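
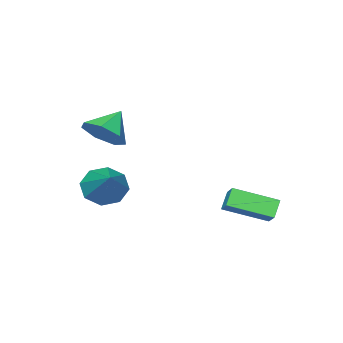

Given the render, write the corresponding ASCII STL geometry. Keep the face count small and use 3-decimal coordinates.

solid 
facet normal -0.657 0.677 -0.331
outer loop
vertex -3.231 1.918 -2.444
vertex -2.682 2.132 -3.097
vertex -3.594 1.321 -2.945
endloop
endfacet
facet normal -0.624 -0.243 0.742
outer loop
vertex -2.358 0.048 -2.323
vertex -3.231 1.918 -2.444
vertex -3.594 1.321 -2.945
endloop
endfacet
facet normal -0.657 0.677 -0.331
outer loop
vertex -3.594 1.321 -2.945
vertex -2.682 2.132 -3.097
vertex -3.045 1.535 -3.598
endloop
endfacet
facet normal -0.422 -0.695 -0.583
outer loop
vertex -3.045 1.535 -3.598
vertex -2.358 0.048 -2.323
vertex -3.594 1.321 -2.945
endloop
endfacet
facet normal 0.422 0.695 0.583
outer loop
vertex -3.231 1.918 -2.444
vertex -1.446 0.859 -2.475
vertex -2.682 2.132 -3.097
endloop
endfacet
facet normal -0.624 -0.243 0.742
outer loop
vertex -1.995 0.645 -1.822
vertex -3.231 1.918 -2.444
vertex -2.358 0.048 -2.323
endloop
endfacet
facet normal 0.422 0.695 0.583
outer loop
vertex -1.995 0.645 -1.822
vertex -1.446 0.859 -2.475
vertex -3.231 1.918 -2.444
endloop
endfacet
facet normal 0.624 0.243 -0.742
outer loop
vertex -2.682 2.132 -3.097
vertex -1.446 0.859 -2.475
vertex -3.045 1.535 -3.598
endloop
endfacet
facet normal -0.422 -0.695 -0.583
outer loop
vertex -1.809 0.262 -2.976
vertex -2.358 0.048 -2.323
vertex -3.045 1.535 -3.598
endloop
endfacet
facet normal 0.624 0.243 -0.742
outer loop
vertex -3.045 1.535 -3.598
vertex -1.446 0.859 -2.475
vertex -1.809 0.262 -2.976
endloop
endfacet
facet normal 0.657 -0.677 0.331
outer loop
vertex -1.809 0.262 -2.976
vertex -1.995 0.645 -1.822
vertex -2.358 0.048 -2.323
endloop
endfacet
facet normal 0.657 -0.677 0.331
outer loop
vertex -1.446 0.859 -2.475
vertex -1.995 0.645 -1.822
vertex -1.809 0.262 -2.976
endloop
endfacet
facet normal 0.754 0.079 -0.653
outer loop
vertex 2.569 -2.391 1.924
vertex 1.971 -2.038 1.276
vertex 2.484 -1.571 1.925
endloop
endfacet
facet normal 0.138 0.013 0.990
outer loop
vertex 2.569 -2.391 1.924
vertex 2.484 -1.571 1.925
vertex 0.969 -2.142 2.144
endloop
endfacet
facet normal 0.754 0.078 -0.652
outer loop
vertex 2.484 -1.571 1.925
vertex 1.971 -2.038 1.276
vertex 2.013 -1.103 1.436
endloop
endfacet
facet normal -0.136 0.647 0.750
outer loop
vertex 2.484 -1.571 1.925
vertex 2.013 -1.103 1.436
vertex 0.969 -2.142 2.144
endloop
endfacet
facet normal 0.753 0.078 -0.653
outer loop
vertex 2.013 -1.103 1.436
vertex 1.971 -2.038 1.276
vertex 1.51 -1.339 0.828
endloop
endfacet
facet normal -0.613 0.761 0.212
outer loop
vertex 2.013 -1.103 1.436
vertex 1.51 -1.339 0.828
vertex 0.969 -2.142 2.144
endloop
endfacet
facet normal 0.754 0.079 -0.653
outer loop
vertex 1.51 -1.339 0.828
vertex 1.971 -2.038 1.276
vertex 1.354 -2.101 0.556
endloop
endfacet
facet normal -0.937 0.270 -0.220
outer loop
vertex 1.51 -1.339 0.828
vertex 1.354 -2.101 0.556
vertex 0.969 -2.142 2.144
endloop
endfacet
facet normal 0.754 0.078 -0.653
outer loop
vertex 1.354 -2.101 0.556
vertex 1.971 -2.038 1.276
vertex 1.663 -2.816 0.827
endloop
endfacet
facet normal -0.862 -0.456 -0.221
outer loop
vertex 1.354 -2.101 0.556
vertex 1.663 -2.816 0.827
vertex 0.969 -2.142 2.144
endloop
endfacet
facet normal 0.753 0.078 -0.653
outer loop
vertex 1.663 -2.816 0.827
vertex 1.971 -2.038 1.276
vertex 2.204 -2.945 1.436
endloop
endfacet
facet normal -0.445 -0.870 0.211
outer loop
vertex 1.663 -2.816 0.827
vertex 2.204 -2.945 1.436
vertex 0.969 -2.142 2.144
endloop
endfacet
facet normal 0.754 0.078 -0.653
outer loop
vertex 2.204 -2.945 1.436
vertex 1.971 -2.038 1.276
vertex 2.569 -2.391 1.924
endloop
endfacet
facet normal 0.000 -0.661 0.750
outer loop
vertex 2.204 -2.945 1.436
vertex 2.569 -2.391 1.924
vertex 0.969 -2.142 2.144
endloop
endfacet
facet normal -0.489 -0.677 -0.550
outer loop
vertex 1.414 -2.799 -2.735
vertex 0.96 -3.095 -1.967
vertex 0.798 -2.444 -2.625
endloop
endfacet
facet normal 0.337 0.758 -0.558
outer loop
vertex 1.414 -2.799 -2.735
vertex 0.798 -2.444 -2.625
vertex 2.02 -1.625 -0.773
endloop
endfacet
facet normal -0.489 -0.677 -0.550
outer loop
vertex 0.798 -2.444 -2.625
vertex 0.96 -3.095 -1.967
vertex 0.277 -2.47 -2.13
endloop
endfacet
facet normal -0.270 0.934 -0.235
outer loop
vertex 0.798 -2.444 -2.625
vertex 0.277 -2.47 -2.13
vertex 2.02 -1.625 -0.773
endloop
endfacet
facet normal -0.489 -0.678 -0.549
outer loop
vertex 0.277 -2.47 -2.13
vertex 0.96 -3.095 -1.967
vertex 0.156 -2.862 -1.539
endloop
endfacet
facet normal -0.613 0.710 0.346
outer loop
vertex 0.277 -2.47 -2.13
vertex 0.156 -2.862 -1.539
vertex 2.02 -1.625 -0.773
endloop
endfacet
facet normal -0.489 -0.677 -0.550
outer loop
vertex 0.156 -2.862 -1.539
vertex 0.96 -3.095 -1.967
vertex 0.506 -3.391 -1.199
endloop
endfacet
facet normal -0.491 0.217 0.844
outer loop
vertex 0.156 -2.862 -1.539
vertex 0.506 -3.391 -1.199
vertex 2.02 -1.625 -0.773
endloop
endfacet
facet normal -0.489 -0.677 -0.550
outer loop
vertex 0.506 -3.391 -1.199
vertex 0.96 -3.095 -1.967
vertex 1.121 -3.746 -1.308
endloop
endfacet
facet normal 0.025 -0.254 0.967
outer loop
vertex 0.506 -3.391 -1.199
vertex 1.121 -3.746 -1.308
vertex 2.02 -1.625 -0.773
endloop
endfacet
facet normal -0.488 -0.678 -0.550
outer loop
vertex 1.121 -3.746 -1.308
vertex 0.96 -3.095 -1.967
vertex 1.643 -3.72 -1.803
endloop
endfacet
facet normal 0.632 -0.430 0.644
outer loop
vertex 1.121 -3.746 -1.308
vertex 1.643 -3.72 -1.803
vertex 2.02 -1.625 -0.773
endloop
endfacet
facet normal -0.488 -0.678 -0.550
outer loop
vertex 1.643 -3.72 -1.803
vertex 0.96 -3.095 -1.967
vertex 1.764 -3.328 -2.394
endloop
endfacet
facet normal 0.976 -0.207 0.063
outer loop
vertex 1.643 -3.72 -1.803
vertex 1.764 -3.328 -2.394
vertex 2.02 -1.625 -0.773
endloop
endfacet
facet normal -0.488 -0.678 -0.550
outer loop
vertex 1.764 -3.328 -2.394
vertex 0.96 -3.095 -1.967
vertex 1.414 -2.799 -2.735
endloop
endfacet
facet normal 0.854 0.285 -0.435
outer loop
vertex 1.764 -3.328 -2.394
vertex 1.414 -2.799 -2.735
vertex 2.02 -1.625 -0.773
endloop
endfacet

endsolid


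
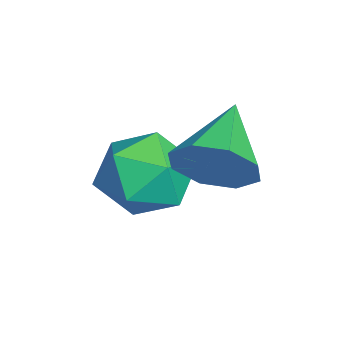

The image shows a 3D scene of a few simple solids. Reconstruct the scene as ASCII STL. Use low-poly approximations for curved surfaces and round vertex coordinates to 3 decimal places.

solid 
facet normal 0.877 -0.214 -0.431
outer loop
vertex -2.901 1.298 2.49
vertex -3.136 1.642 1.842
vertex -2.767 1.872 2.478
endloop
endfacet
facet normal 0.001 0.021 1.000
outer loop
vertex -2.901 1.298 2.49
vertex -2.767 1.872 2.478
vertex -4.424 1.958 2.478
endloop
endfacet
facet normal 0.877 -0.214 -0.431
outer loop
vertex -2.767 1.872 2.478
vertex -3.136 1.642 1.842
vertex -2.849 2.311 2.093
endloop
endfacet
facet normal 0.034 0.663 0.748
outer loop
vertex -2.767 1.872 2.478
vertex -2.849 2.311 2.093
vertex -4.424 1.958 2.478
endloop
endfacet
facet normal 0.876 -0.214 -0.432
outer loop
vertex -2.849 2.311 2.093
vertex -3.136 1.642 1.842
vertex -3.099 2.359 1.562
endloop
endfacet
facet normal -0.176 0.970 0.170
outer loop
vertex -2.849 2.311 2.093
vertex -3.099 2.359 1.562
vertex -4.424 1.958 2.478
endloop
endfacet
facet normal 0.876 -0.214 -0.432
outer loop
vertex -3.099 2.359 1.562
vertex -3.136 1.642 1.842
vertex -3.371 1.986 1.195
endloop
endfacet
facet normal -0.507 0.763 -0.400
outer loop
vertex -3.099 2.359 1.562
vertex -3.371 1.986 1.195
vertex -4.424 1.958 2.478
endloop
endfacet
facet normal 0.876 -0.215 -0.433
outer loop
vertex -3.371 1.986 1.195
vertex -3.136 1.642 1.842
vertex -3.506 1.413 1.207
endloop
endfacet
facet normal -0.764 0.167 -0.623
outer loop
vertex -3.371 1.986 1.195
vertex -3.506 1.413 1.207
vertex -4.424 1.958 2.478
endloop
endfacet
facet normal 0.876 -0.216 -0.432
outer loop
vertex -3.506 1.413 1.207
vertex -3.136 1.642 1.842
vertex -3.424 0.974 1.592
endloop
endfacet
facet normal -0.797 -0.475 -0.372
outer loop
vertex -3.506 1.413 1.207
vertex -3.424 0.974 1.592
vertex -4.424 1.958 2.478
endloop
endfacet
facet normal 0.875 -0.215 -0.433
outer loop
vertex -3.424 0.974 1.592
vertex -3.136 1.642 1.842
vertex -3.173 0.926 2.123
endloop
endfacet
facet normal -0.587 -0.783 0.207
outer loop
vertex -3.424 0.974 1.592
vertex -3.173 0.926 2.123
vertex -4.424 1.958 2.478
endloop
endfacet
facet normal 0.876 -0.215 -0.432
outer loop
vertex -3.173 0.926 2.123
vertex -3.136 1.642 1.842
vertex -2.901 1.298 2.49
endloop
endfacet
facet normal -0.256 -0.577 0.775
outer loop
vertex -3.173 0.926 2.123
vertex -2.901 1.298 2.49
vertex -4.424 1.958 2.478
endloop
endfacet
facet normal -0.625 0.757 -0.191
outer loop
vertex -4.037 1.02 0.631
vertex -4.542 0.782 1.342
vertex -3.863 1.369 1.447
endloop
endfacet
facet normal 0.037 0.916 -0.400
outer loop
vertex -4.037 1.02 0.631
vertex -3.863 1.369 1.447
vertex -3.182 1.108 0.912
endloop
endfacet
facet normal 0.243 0.423 -0.873
outer loop
vertex -4.037 1.02 0.631
vertex -3.182 1.108 0.912
vertex -3.441 0.359 0.477
endloop
endfacet
facet normal -0.293 -0.041 -0.955
outer loop
vertex -4.037 1.02 0.631
vertex -3.441 0.359 0.477
vertex -4.281 0.157 0.743
endloop
endfacet
facet normal -0.829 0.165 -0.534
outer loop
vertex -4.037 1.02 0.631
vertex -4.281 0.157 0.743
vertex -4.542 0.782 1.342
endloop
endfacet
facet normal 0.466 0.868 0.169
outer loop
vertex -3.182 1.108 0.912
vertex -3.863 1.369 1.447
vertex -3.159 0.923 1.797
endloop
endfacet
facet normal -0.607 0.611 0.509
outer loop
vertex -3.863 1.369 1.447
vertex -4.542 0.782 1.342
vertex -3.999 0.721 2.063
endloop
endfacet
facet normal -0.937 -0.345 -0.048
outer loop
vertex -4.542 0.782 1.342
vertex -4.281 0.157 0.743
vertex -4.258 -0.028 1.628
endloop
endfacet
facet normal -0.068 -0.680 -0.730
outer loop
vertex -4.281 0.157 0.743
vertex -3.441 0.359 0.477
vertex -3.577 -0.289 1.093
endloop
endfacet
facet normal 0.800 0.070 -0.596
outer loop
vertex -3.441 0.359 0.477
vertex -3.182 1.108 0.912
vertex -2.898 0.298 1.198
endloop
endfacet
facet normal 0.293 0.041 0.955
outer loop
vertex -3.403 0.06 1.909
vertex -3.159 0.923 1.797
vertex -3.999 0.721 2.063
endloop
endfacet
facet normal -0.243 -0.423 0.873
outer loop
vertex -3.403 0.06 1.909
vertex -3.999 0.721 2.063
vertex -4.258 -0.028 1.628
endloop
endfacet
facet normal -0.037 -0.916 0.400
outer loop
vertex -3.403 0.06 1.909
vertex -4.258 -0.028 1.628
vertex -3.577 -0.289 1.093
endloop
endfacet
facet normal 0.625 -0.757 0.191
outer loop
vertex -3.403 0.06 1.909
vertex -3.577 -0.289 1.093
vertex -2.898 0.298 1.198
endloop
endfacet
facet normal 0.829 -0.165 0.534
outer loop
vertex -3.403 0.06 1.909
vertex -2.898 0.298 1.198
vertex -3.159 0.923 1.797
endloop
endfacet
facet normal 0.068 0.680 0.730
outer loop
vertex -3.999 0.721 2.063
vertex -3.159 0.923 1.797
vertex -3.863 1.369 1.447
endloop
endfacet
facet normal -0.800 -0.070 0.596
outer loop
vertex -4.258 -0.028 1.628
vertex -3.999 0.721 2.063
vertex -4.542 0.782 1.342
endloop
endfacet
facet normal -0.466 -0.868 -0.169
outer loop
vertex -3.577 -0.289 1.093
vertex -4.258 -0.028 1.628
vertex -4.281 0.157 0.743
endloop
endfacet
facet normal 0.607 -0.611 -0.509
outer loop
vertex -2.898 0.298 1.198
vertex -3.577 -0.289 1.093
vertex -3.441 0.359 0.477
endloop
endfacet
facet normal 0.937 0.345 0.048
outer loop
vertex -3.159 0.923 1.797
vertex -2.898 0.298 1.198
vertex -3.182 1.108 0.912
endloop
endfacet

endsolid


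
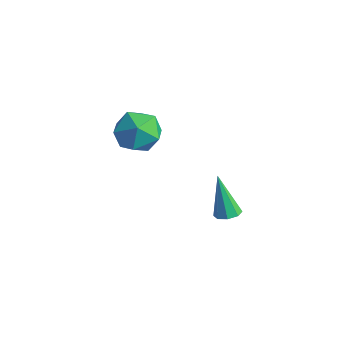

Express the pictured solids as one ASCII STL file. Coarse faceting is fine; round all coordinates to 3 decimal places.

solid 
facet normal -0.897 0.370 -0.243
outer loop
vertex -4.501 -0.945 2.46
vertex -4.95 -1.577 3.154
vertex -4.636 -0.627 3.441
endloop
endfacet
facet normal -0.387 0.860 -0.332
outer loop
vertex -4.501 -0.945 2.46
vertex -4.636 -0.627 3.441
vertex -3.745 -0.418 2.945
endloop
endfacet
facet normal 0.091 0.600 -0.794
outer loop
vertex -4.501 -0.945 2.46
vertex -3.745 -0.418 2.945
vertex -3.508 -1.24 2.351
endloop
endfacet
facet normal -0.124 -0.050 -0.991
outer loop
vertex -4.501 -0.945 2.46
vertex -3.508 -1.24 2.351
vertex -4.253 -1.956 2.48
endloop
endfacet
facet normal -0.734 -0.193 -0.651
outer loop
vertex -4.501 -0.945 2.46
vertex -4.253 -1.956 2.48
vertex -4.95 -1.577 3.154
endloop
endfacet
facet normal -0.060 0.954 0.294
outer loop
vertex -3.745 -0.418 2.945
vertex -4.636 -0.627 3.441
vertex -3.727 -0.724 3.94
endloop
endfacet
facet normal -0.885 0.160 0.438
outer loop
vertex -4.636 -0.627 3.441
vertex -4.95 -1.577 3.154
vertex -4.472 -1.44 4.069
endloop
endfacet
facet normal -0.622 -0.752 -0.220
outer loop
vertex -4.95 -1.577 3.154
vertex -4.253 -1.956 2.48
vertex -4.235 -2.262 3.475
endloop
endfacet
facet normal 0.367 -0.521 -0.770
outer loop
vertex -4.253 -1.956 2.48
vertex -3.508 -1.24 2.351
vertex -3.344 -2.053 2.979
endloop
endfacet
facet normal 0.714 0.533 -0.453
outer loop
vertex -3.508 -1.24 2.351
vertex -3.745 -0.418 2.945
vertex -3.03 -1.103 3.266
endloop
endfacet
facet normal 0.124 0.050 0.991
outer loop
vertex -3.479 -1.735 3.96
vertex -3.727 -0.724 3.94
vertex -4.472 -1.44 4.069
endloop
endfacet
facet normal -0.091 -0.600 0.794
outer loop
vertex -3.479 -1.735 3.96
vertex -4.472 -1.44 4.069
vertex -4.235 -2.262 3.475
endloop
endfacet
facet normal 0.387 -0.860 0.332
outer loop
vertex -3.479 -1.735 3.96
vertex -4.235 -2.262 3.475
vertex -3.344 -2.053 2.979
endloop
endfacet
facet normal 0.897 -0.370 0.243
outer loop
vertex -3.479 -1.735 3.96
vertex -3.344 -2.053 2.979
vertex -3.03 -1.103 3.266
endloop
endfacet
facet normal 0.734 0.193 0.651
outer loop
vertex -3.479 -1.735 3.96
vertex -3.03 -1.103 3.266
vertex -3.727 -0.724 3.94
endloop
endfacet
facet normal -0.367 0.521 0.770
outer loop
vertex -4.472 -1.44 4.069
vertex -3.727 -0.724 3.94
vertex -4.636 -0.627 3.441
endloop
endfacet
facet normal -0.714 -0.533 0.453
outer loop
vertex -4.235 -2.262 3.475
vertex -4.472 -1.44 4.069
vertex -4.95 -1.577 3.154
endloop
endfacet
facet normal 0.060 -0.954 -0.294
outer loop
vertex -3.344 -2.053 2.979
vertex -4.235 -2.262 3.475
vertex -4.253 -1.956 2.48
endloop
endfacet
facet normal 0.885 -0.160 -0.438
outer loop
vertex -3.03 -1.103 3.266
vertex -3.344 -2.053 2.979
vertex -3.508 -1.24 2.351
endloop
endfacet
facet normal 0.622 0.752 0.220
outer loop
vertex -3.727 -0.724 3.94
vertex -3.03 -1.103 3.266
vertex -3.745 -0.418 2.945
endloop
endfacet
facet normal 0.364 -0.028 -0.931
outer loop
vertex -1.562 1.51 -1.773
vertex -2.081 1.453 -1.974
vertex -1.748 1.887 -1.857
endloop
endfacet
facet normal 0.702 0.466 0.539
outer loop
vertex -1.562 1.51 -1.773
vertex -1.748 1.887 -1.857
vertex -2.779 1.507 -0.186
endloop
endfacet
facet normal 0.364 -0.029 -0.931
outer loop
vertex -1.748 1.887 -1.857
vertex -2.081 1.453 -1.974
vertex -2.129 2.01 -2.01
endloop
endfacet
facet normal 0.173 0.932 0.319
outer loop
vertex -1.748 1.887 -1.857
vertex -2.129 2.01 -2.01
vertex -2.779 1.507 -0.186
endloop
endfacet
facet normal 0.362 -0.029 -0.932
outer loop
vertex -2.129 2.01 -2.01
vertex -2.081 1.453 -1.974
vertex -2.482 1.806 -2.141
endloop
endfacet
facet normal -0.514 0.856 0.053
outer loop
vertex -2.129 2.01 -2.01
vertex -2.482 1.806 -2.141
vertex -2.779 1.507 -0.186
endloop
endfacet
facet normal 0.363 -0.028 -0.931
outer loop
vertex -2.482 1.806 -2.141
vertex -2.081 1.453 -1.974
vertex -2.601 1.396 -2.175
endloop
endfacet
facet normal -0.953 0.285 -0.101
outer loop
vertex -2.482 1.806 -2.141
vertex -2.601 1.396 -2.175
vertex -2.779 1.507 -0.186
endloop
endfacet
facet normal 0.363 -0.028 -0.931
outer loop
vertex -2.601 1.396 -2.175
vertex -2.081 1.453 -1.974
vertex -2.415 1.019 -2.091
endloop
endfacet
facet normal -0.891 -0.452 -0.055
outer loop
vertex -2.601 1.396 -2.175
vertex -2.415 1.019 -2.091
vertex -2.779 1.507 -0.186
endloop
endfacet
facet normal 0.364 -0.029 -0.931
outer loop
vertex -2.415 1.019 -2.091
vertex -2.081 1.453 -1.974
vertex -2.033 0.896 -1.938
endloop
endfacet
facet normal -0.362 -0.917 0.166
outer loop
vertex -2.415 1.019 -2.091
vertex -2.033 0.896 -1.938
vertex -2.779 1.507 -0.186
endloop
endfacet
facet normal 0.362 -0.029 -0.932
outer loop
vertex -2.033 0.896 -1.938
vertex -2.081 1.453 -1.974
vertex -1.68 1.1 -1.807
endloop
endfacet
facet normal 0.326 -0.841 0.432
outer loop
vertex -2.033 0.896 -1.938
vertex -1.68 1.1 -1.807
vertex -2.779 1.507 -0.186
endloop
endfacet
facet normal 0.364 -0.027 -0.931
outer loop
vertex -1.68 1.1 -1.807
vertex -2.081 1.453 -1.974
vertex -1.562 1.51 -1.773
endloop
endfacet
facet normal 0.765 -0.269 0.586
outer loop
vertex -1.68 1.1 -1.807
vertex -1.562 1.51 -1.773
vertex -2.779 1.507 -0.186
endloop
endfacet

endsolid


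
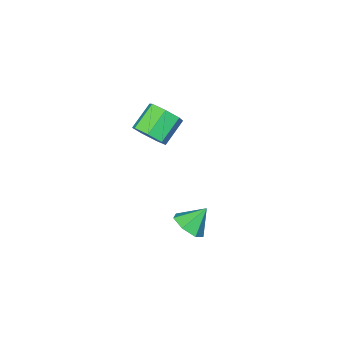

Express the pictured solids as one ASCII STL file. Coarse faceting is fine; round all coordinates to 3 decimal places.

solid 
facet normal 0.796 0.234 -0.558
outer loop
vertex -2.282 -1.31 1.649
vertex -2.598 -1.731 1.021
vertex -2.7 -0.939 1.208
endloop
endfacet
facet normal 0.146 0.821 0.552
outer loop
vertex -2.282 -1.31 1.649
vertex -2.7 -0.939 1.208
vertex -3.365 -1.627 2.408
endloop
endfacet
facet normal 0.145 0.822 0.551
outer loop
vertex -3.365 -1.627 2.408
vertex -2.7 -0.939 1.208
vertex -3.783 -1.257 1.966
endloop
endfacet
facet normal -0.796 -0.233 0.558
outer loop
vertex -3.365 -1.627 2.408
vertex -3.783 -1.257 1.966
vertex -3.682 -2.049 1.779
endloop
endfacet
facet normal 0.796 0.234 -0.558
outer loop
vertex -2.7 -0.939 1.208
vertex -2.598 -1.731 1.021
vertex -3.041 -1.165 0.626
endloop
endfacet
facet normal -0.368 0.919 -0.141
outer loop
vertex -2.7 -0.939 1.208
vertex -3.041 -1.165 0.626
vertex -3.783 -1.257 1.966
endloop
endfacet
facet normal -0.368 0.919 -0.141
outer loop
vertex -3.783 -1.257 1.966
vertex -3.041 -1.165 0.626
vertex -4.124 -1.483 1.384
endloop
endfacet
facet normal -0.797 -0.233 0.557
outer loop
vertex -3.783 -1.257 1.966
vertex -4.124 -1.483 1.384
vertex -3.682 -2.049 1.779
endloop
endfacet
facet normal 0.796 0.234 -0.558
outer loop
vertex -3.041 -1.165 0.626
vertex -2.598 -1.731 1.021
vertex -3.049 -1.817 0.341
endloop
endfacet
facet normal -0.604 0.325 -0.727
outer loop
vertex -3.041 -1.165 0.626
vertex -3.049 -1.817 0.341
vertex -4.124 -1.483 1.384
endloop
endfacet
facet normal -0.604 0.325 -0.727
outer loop
vertex -4.124 -1.483 1.384
vertex -3.049 -1.817 0.341
vertex -4.132 -2.135 1.099
endloop
endfacet
facet normal -0.797 -0.234 0.557
outer loop
vertex -4.124 -1.483 1.384
vertex -4.132 -2.135 1.099
vertex -3.682 -2.049 1.779
endloop
endfacet
facet normal 0.796 0.233 -0.558
outer loop
vertex -3.049 -1.817 0.341
vertex -2.598 -1.731 1.021
vertex -2.718 -2.404 0.568
endloop
endfacet
facet normal -0.386 -0.514 -0.766
outer loop
vertex -3.049 -1.817 0.341
vertex -2.718 -2.404 0.568
vertex -4.132 -2.135 1.099
endloop
endfacet
facet normal -0.385 -0.515 -0.766
outer loop
vertex -4.132 -2.135 1.099
vertex -2.718 -2.404 0.568
vertex -3.801 -2.722 1.327
endloop
endfacet
facet normal -0.797 -0.233 0.557
outer loop
vertex -4.132 -2.135 1.099
vertex -3.801 -2.722 1.327
vertex -3.682 -2.049 1.779
endloop
endfacet
facet normal 0.797 0.233 -0.557
outer loop
vertex -2.718 -2.404 0.568
vertex -2.598 -1.731 1.021
vertex -2.297 -2.485 1.136
endloop
endfacet
facet normal 0.123 -0.966 -0.229
outer loop
vertex -2.718 -2.404 0.568
vertex -2.297 -2.485 1.136
vertex -3.801 -2.722 1.327
endloop
endfacet
facet normal 0.123 -0.966 -0.229
outer loop
vertex -3.801 -2.722 1.327
vertex -2.297 -2.485 1.136
vertex -3.38 -2.803 1.895
endloop
endfacet
facet normal -0.797 -0.233 0.557
outer loop
vertex -3.801 -2.722 1.327
vertex -3.38 -2.803 1.895
vertex -3.682 -2.049 1.779
endloop
endfacet
facet normal 0.797 0.233 -0.557
outer loop
vertex -2.297 -2.485 1.136
vertex -2.598 -1.731 1.021
vertex -2.103 -1.998 1.617
endloop
endfacet
facet normal 0.540 -0.690 0.481
outer loop
vertex -2.297 -2.485 1.136
vertex -2.103 -1.998 1.617
vertex -3.38 -2.803 1.895
endloop
endfacet
facet normal 0.540 -0.690 0.482
outer loop
vertex -3.38 -2.803 1.895
vertex -2.103 -1.998 1.617
vertex -3.186 -2.315 2.376
endloop
endfacet
facet normal -0.797 -0.233 0.558
outer loop
vertex -3.38 -2.803 1.895
vertex -3.186 -2.315 2.376
vertex -3.682 -2.049 1.779
endloop
endfacet
facet normal 0.797 0.233 -0.557
outer loop
vertex -2.103 -1.998 1.617
vertex -2.598 -1.731 1.021
vertex -2.282 -1.31 1.649
endloop
endfacet
facet normal 0.550 0.105 0.829
outer loop
vertex -2.103 -1.998 1.617
vertex -2.282 -1.31 1.649
vertex -3.186 -2.315 2.376
endloop
endfacet
facet normal 0.550 0.105 0.829
outer loop
vertex -3.186 -2.315 2.376
vertex -2.282 -1.31 1.649
vertex -3.365 -1.627 2.408
endloop
endfacet
facet normal -0.797 -0.233 0.558
outer loop
vertex -3.186 -2.315 2.376
vertex -3.365 -1.627 2.408
vertex -3.682 -2.049 1.779
endloop
endfacet
facet normal 0.698 -0.113 -0.707
outer loop
vertex -0.665 2.787 0.566
vertex -1.129 3.127 0.054
vertex -0.607 3.451 0.517
endloop
endfacet
facet normal 0.237 0.051 0.970
outer loop
vertex -0.665 2.787 0.566
vertex -0.607 3.451 0.517
vertex -1.911 3.253 0.846
endloop
endfacet
facet normal 0.698 -0.114 -0.707
outer loop
vertex -0.607 3.451 0.517
vertex -1.129 3.127 0.054
vertex -0.942 3.871 0.119
endloop
endfacet
facet normal 0.067 0.714 0.697
outer loop
vertex -0.607 3.451 0.517
vertex -0.942 3.871 0.119
vertex -1.911 3.253 0.846
endloop
endfacet
facet normal 0.698 -0.114 -0.707
outer loop
vertex -0.942 3.871 0.119
vertex -1.129 3.127 0.054
vertex -1.418 3.73 -0.328
endloop
endfacet
facet normal -0.430 0.885 0.179
outer loop
vertex -0.942 3.871 0.119
vertex -1.418 3.73 -0.328
vertex -1.911 3.253 0.846
endloop
endfacet
facet normal 0.698 -0.114 -0.707
outer loop
vertex -1.418 3.73 -0.328
vertex -1.129 3.127 0.054
vertex -1.677 3.135 -0.488
endloop
endfacet
facet normal -0.880 0.435 -0.193
outer loop
vertex -1.418 3.73 -0.328
vertex -1.677 3.135 -0.488
vertex -1.911 3.253 0.846
endloop
endfacet
facet normal 0.698 -0.113 -0.707
outer loop
vertex -1.677 3.135 -0.488
vertex -1.129 3.127 0.054
vertex -1.523 2.533 -0.24
endloop
endfacet
facet normal -0.944 -0.299 -0.139
outer loop
vertex -1.677 3.135 -0.488
vertex -1.523 2.533 -0.24
vertex -1.911 3.253 0.846
endloop
endfacet
facet normal 0.698 -0.113 -0.707
outer loop
vertex -1.523 2.533 -0.24
vertex -1.129 3.127 0.054
vertex -1.073 2.379 0.229
endloop
endfacet
facet normal -0.574 -0.762 0.300
outer loop
vertex -1.523 2.533 -0.24
vertex -1.073 2.379 0.229
vertex -1.911 3.253 0.846
endloop
endfacet
facet normal 0.698 -0.113 -0.707
outer loop
vertex -1.073 2.379 0.229
vertex -1.129 3.127 0.054
vertex -0.665 2.787 0.566
endloop
endfacet
facet normal -0.049 -0.607 0.793
outer loop
vertex -1.073 2.379 0.229
vertex -0.665 2.787 0.566
vertex -1.911 3.253 0.846
endloop
endfacet

endsolid


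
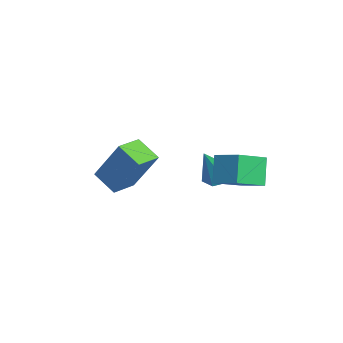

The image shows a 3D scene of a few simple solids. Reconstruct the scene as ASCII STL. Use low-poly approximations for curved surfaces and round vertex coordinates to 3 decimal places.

solid 
facet normal -0.494 0.120 0.861
outer loop
vertex 0.034 2.638 0.17
vertex 0.844 3.317 0.54
vertex -0.607 3.684 -0.344
endloop
endfacet
facet normal -0.723 -0.606 -0.331
outer loop
vertex -0.024 3.543 -1.36
vertex 0.034 2.638 0.17
vertex -0.607 3.684 -0.344
endloop
endfacet
facet normal -0.494 0.120 0.861
outer loop
vertex -0.607 3.684 -0.344
vertex 0.844 3.317 0.54
vertex 0.203 4.363 0.026
endloop
endfacet
facet normal -0.483 0.786 -0.386
outer loop
vertex 0.203 4.363 0.026
vertex -0.024 3.543 -1.36
vertex -0.607 3.684 -0.344
endloop
endfacet
facet normal 0.483 -0.786 0.386
outer loop
vertex 0.034 2.638 0.17
vertex 1.427 3.176 -0.476
vertex 0.844 3.317 0.54
endloop
endfacet
facet normal -0.723 -0.606 -0.331
outer loop
vertex 0.617 2.497 -0.846
vertex 0.034 2.638 0.17
vertex -0.024 3.543 -1.36
endloop
endfacet
facet normal 0.483 -0.786 0.386
outer loop
vertex 0.617 2.497 -0.846
vertex 1.427 3.176 -0.476
vertex 0.034 2.638 0.17
endloop
endfacet
facet normal 0.723 0.606 0.331
outer loop
vertex 0.844 3.317 0.54
vertex 1.427 3.176 -0.476
vertex 0.203 4.363 0.026
endloop
endfacet
facet normal -0.483 0.786 -0.386
outer loop
vertex 0.786 4.222 -0.99
vertex -0.024 3.543 -1.36
vertex 0.203 4.363 0.026
endloop
endfacet
facet normal 0.723 0.606 0.331
outer loop
vertex 0.203 4.363 0.026
vertex 1.427 3.176 -0.476
vertex 0.786 4.222 -0.99
endloop
endfacet
facet normal 0.494 -0.120 -0.861
outer loop
vertex 0.786 4.222 -0.99
vertex 0.617 2.497 -0.846
vertex -0.024 3.543 -1.36
endloop
endfacet
facet normal 0.494 -0.120 -0.861
outer loop
vertex 1.427 3.176 -0.476
vertex 0.617 2.497 -0.846
vertex 0.786 4.222 -0.99
endloop
endfacet
facet normal -0.355 -0.403 -0.843
outer loop
vertex -0.364 -1.319 -0.693
vertex -1.053 -0.596 -0.749
vertex 0.3 -0.73 -1.254
endloop
endfacet
facet normal 0.689 -0.723 0.056
outer loop
vertex 0.973 0.036 0.349
vertex -0.364 -1.319 -0.693
vertex 0.3 -0.73 -1.254
endloop
endfacet
facet normal -0.355 -0.403 -0.843
outer loop
vertex 0.3 -0.73 -1.254
vertex -1.053 -0.596 -0.749
vertex -0.389 -0.007 -1.31
endloop
endfacet
facet normal 0.632 0.561 -0.534
outer loop
vertex -0.389 -0.007 -1.31
vertex 0.973 0.036 0.349
vertex 0.3 -0.73 -1.254
endloop
endfacet
facet normal -0.632 -0.561 0.534
outer loop
vertex -0.364 -1.319 -0.693
vertex -0.38 0.17 0.854
vertex -1.053 -0.596 -0.749
endloop
endfacet
facet normal 0.689 -0.723 0.056
outer loop
vertex 0.309 -0.553 0.91
vertex -0.364 -1.319 -0.693
vertex 0.973 0.036 0.349
endloop
endfacet
facet normal -0.632 -0.561 0.534
outer loop
vertex 0.309 -0.553 0.91
vertex -0.38 0.17 0.854
vertex -0.364 -1.319 -0.693
endloop
endfacet
facet normal -0.689 0.723 -0.056
outer loop
vertex -1.053 -0.596 -0.749
vertex -0.38 0.17 0.854
vertex -0.389 -0.007 -1.31
endloop
endfacet
facet normal 0.632 0.561 -0.534
outer loop
vertex 0.284 0.759 0.293
vertex 0.973 0.036 0.349
vertex -0.389 -0.007 -1.31
endloop
endfacet
facet normal -0.689 0.723 -0.056
outer loop
vertex -0.389 -0.007 -1.31
vertex -0.38 0.17 0.854
vertex 0.284 0.759 0.293
endloop
endfacet
facet normal 0.355 0.403 0.843
outer loop
vertex 0.284 0.759 0.293
vertex 0.309 -0.553 0.91
vertex 0.973 0.036 0.349
endloop
endfacet
facet normal 0.355 0.403 0.843
outer loop
vertex -0.38 0.17 0.854
vertex 0.309 -0.553 0.91
vertex 0.284 0.759 0.293
endloop
endfacet
facet normal -0.363 0.353 -0.862
outer loop
vertex -2.856 3.517 -2.708
vertex -3.405 3.258 -2.583
vertex -3.203 3.825 -2.436
endloop
endfacet
facet normal 0.754 0.585 0.299
outer loop
vertex -2.856 3.517 -2.708
vertex -3.203 3.825 -2.436
vertex -2.815 2.682 -1.177
endloop
endfacet
facet normal -0.363 0.353 -0.862
outer loop
vertex -3.203 3.825 -2.436
vertex -3.405 3.258 -2.583
vertex -3.702 3.707 -2.274
endloop
endfacet
facet normal 0.040 0.746 0.665
outer loop
vertex -3.203 3.825 -2.436
vertex -3.702 3.707 -2.274
vertex -2.815 2.682 -1.177
endloop
endfacet
facet normal -0.363 0.353 -0.862
outer loop
vertex -3.702 3.707 -2.274
vertex -3.405 3.258 -2.583
vertex -3.978 3.25 -2.345
endloop
endfacet
facet normal -0.619 0.258 0.742
outer loop
vertex -3.702 3.707 -2.274
vertex -3.978 3.25 -2.345
vertex -2.815 2.682 -1.177
endloop
endfacet
facet normal -0.363 0.354 -0.862
outer loop
vertex -3.978 3.25 -2.345
vertex -3.405 3.258 -2.583
vertex -3.823 2.8 -2.595
endloop
endfacet
facet normal -0.721 -0.509 0.470
outer loop
vertex -3.978 3.25 -2.345
vertex -3.823 2.8 -2.595
vertex -2.815 2.682 -1.177
endloop
endfacet
facet normal -0.362 0.353 -0.862
outer loop
vertex -3.823 2.8 -2.595
vertex -3.405 3.258 -2.583
vertex -3.353 2.694 -2.836
endloop
endfacet
facet normal -0.193 -0.980 0.055
outer loop
vertex -3.823 2.8 -2.595
vertex -3.353 2.694 -2.836
vertex -2.815 2.682 -1.177
endloop
endfacet
facet normal -0.362 0.353 -0.862
outer loop
vertex -3.353 2.694 -2.836
vertex -3.405 3.258 -2.583
vertex -2.923 3.013 -2.886
endloop
endfacet
facet normal 0.570 -0.799 -0.191
outer loop
vertex -3.353 2.694 -2.836
vertex -2.923 3.013 -2.886
vertex -2.815 2.682 -1.177
endloop
endfacet
facet normal -0.363 0.353 -0.862
outer loop
vertex -2.923 3.013 -2.886
vertex -3.405 3.258 -2.583
vertex -2.856 3.517 -2.708
endloop
endfacet
facet normal 0.991 -0.103 -0.083
outer loop
vertex -2.923 3.013 -2.886
vertex -2.856 3.517 -2.708
vertex -2.815 2.682 -1.177
endloop
endfacet

endsolid


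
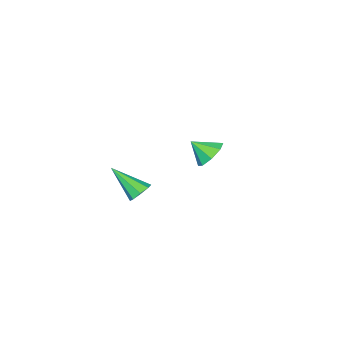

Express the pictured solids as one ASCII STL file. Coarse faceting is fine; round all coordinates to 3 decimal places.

solid 
facet normal -0.295 0.702 -0.649
outer loop
vertex 2.016 1.07 2.045
vertex 1.713 0.705 1.788
vertex 1.632 1.049 2.197
endloop
endfacet
facet normal 0.302 0.471 0.829
outer loop
vertex 2.016 1.07 2.045
vertex 1.632 1.049 2.197
vertex 2.187 -0.425 2.832
endloop
endfacet
facet normal -0.293 0.702 -0.649
outer loop
vertex 1.632 1.049 2.197
vertex 1.713 0.705 1.788
vertex 1.295 0.826 2.108
endloop
endfacet
facet normal -0.391 0.236 0.890
outer loop
vertex 1.632 1.049 2.197
vertex 1.295 0.826 2.108
vertex 2.187 -0.425 2.832
endloop
endfacet
facet normal -0.294 0.701 -0.649
outer loop
vertex 1.295 0.826 2.108
vertex 1.713 0.705 1.788
vertex 1.203 0.532 1.832
endloop
endfacet
facet normal -0.800 -0.258 0.541
outer loop
vertex 1.295 0.826 2.108
vertex 1.203 0.532 1.832
vertex 2.187 -0.425 2.832
endloop
endfacet
facet normal -0.294 0.702 -0.648
outer loop
vertex 1.203 0.532 1.832
vertex 1.713 0.705 1.788
vertex 1.41 0.34 1.53
endloop
endfacet
facet normal -0.690 -0.723 -0.013
outer loop
vertex 1.203 0.532 1.832
vertex 1.41 0.34 1.53
vertex 2.187 -0.425 2.832
endloop
endfacet
facet normal -0.293 0.702 -0.649
outer loop
vertex 1.41 0.34 1.53
vertex 1.713 0.705 1.788
vertex 1.794 0.361 1.379
endloop
endfacet
facet normal -0.127 -0.886 -0.445
outer loop
vertex 1.41 0.34 1.53
vertex 1.794 0.361 1.379
vertex 2.187 -0.425 2.832
endloop
endfacet
facet normal -0.294 0.702 -0.649
outer loop
vertex 1.794 0.361 1.379
vertex 1.713 0.705 1.788
vertex 2.13 0.584 1.468
endloop
endfacet
facet normal 0.566 -0.651 -0.505
outer loop
vertex 1.794 0.361 1.379
vertex 2.13 0.584 1.468
vertex 2.187 -0.425 2.832
endloop
endfacet
facet normal -0.295 0.700 -0.650
outer loop
vertex 2.13 0.584 1.468
vertex 1.713 0.705 1.788
vertex 2.222 0.878 1.743
endloop
endfacet
facet normal 0.975 -0.158 -0.157
outer loop
vertex 2.13 0.584 1.468
vertex 2.222 0.878 1.743
vertex 2.187 -0.425 2.832
endloop
endfacet
facet normal -0.296 0.702 -0.648
outer loop
vertex 2.222 0.878 1.743
vertex 1.713 0.705 1.788
vertex 2.016 1.07 2.045
endloop
endfacet
facet normal 0.866 0.307 0.395
outer loop
vertex 2.222 0.878 1.743
vertex 2.016 1.07 2.045
vertex 2.187 -0.425 2.832
endloop
endfacet
facet normal -0.466 0.619 -0.633
outer loop
vertex -3.094 -1.338 0.329
vertex -3.584 -1.135 0.888
vertex -2.903 -0.876 0.64
endloop
endfacet
facet normal 0.943 -0.314 -0.113
outer loop
vertex -3.094 -1.338 0.329
vertex -2.903 -0.876 0.64
vertex -3.096 -1.785 1.552
endloop
endfacet
facet normal -0.466 0.618 -0.633
outer loop
vertex -2.903 -0.876 0.64
vertex -3.584 -1.135 0.888
vertex -3.11 -0.565 1.096
endloop
endfacet
facet normal 0.934 0.135 0.332
outer loop
vertex -2.903 -0.876 0.64
vertex -3.11 -0.565 1.096
vertex -3.096 -1.785 1.552
endloop
endfacet
facet normal -0.466 0.618 -0.633
outer loop
vertex -3.11 -0.565 1.096
vertex -3.584 -1.135 0.888
vertex -3.596 -0.589 1.43
endloop
endfacet
facet normal 0.530 0.302 0.792
outer loop
vertex -3.11 -0.565 1.096
vertex -3.596 -0.589 1.43
vertex -3.096 -1.785 1.552
endloop
endfacet
facet normal -0.465 0.619 -0.633
outer loop
vertex -3.596 -0.589 1.43
vertex -3.584 -1.135 0.888
vertex -4.074 -0.932 1.446
endloop
endfacet
facet normal -0.030 0.089 0.996
outer loop
vertex -3.596 -0.589 1.43
vertex -4.074 -0.932 1.446
vertex -3.096 -1.785 1.552
endloop
endfacet
facet normal -0.465 0.618 -0.633
outer loop
vertex -4.074 -0.932 1.446
vertex -3.584 -1.135 0.888
vertex -4.266 -1.395 1.135
endloop
endfacet
facet normal -0.420 -0.379 0.824
outer loop
vertex -4.074 -0.932 1.446
vertex -4.266 -1.395 1.135
vertex -3.096 -1.785 1.552
endloop
endfacet
facet normal -0.465 0.619 -0.633
outer loop
vertex -4.266 -1.395 1.135
vertex -3.584 -1.135 0.888
vertex -4.058 -1.705 0.679
endloop
endfacet
facet normal -0.411 -0.830 0.377
outer loop
vertex -4.266 -1.395 1.135
vertex -4.058 -1.705 0.679
vertex -3.096 -1.785 1.552
endloop
endfacet
facet normal -0.465 0.619 -0.633
outer loop
vertex -4.058 -1.705 0.679
vertex -3.584 -1.135 0.888
vertex -3.573 -1.682 0.345
endloop
endfacet
facet normal -0.009 -0.997 -0.082
outer loop
vertex -4.058 -1.705 0.679
vertex -3.573 -1.682 0.345
vertex -3.096 -1.785 1.552
endloop
endfacet
facet normal -0.466 0.619 -0.633
outer loop
vertex -3.573 -1.682 0.345
vertex -3.584 -1.135 0.888
vertex -3.094 -1.338 0.329
endloop
endfacet
facet normal 0.553 -0.783 -0.285
outer loop
vertex -3.573 -1.682 0.345
vertex -3.094 -1.338 0.329
vertex -3.096 -1.785 1.552
endloop
endfacet

endsolid


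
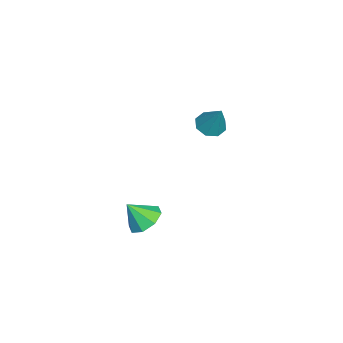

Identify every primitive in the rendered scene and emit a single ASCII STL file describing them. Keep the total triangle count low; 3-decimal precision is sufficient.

solid 
facet normal -0.087 0.601 -0.794
outer loop
vertex 4.041 -1.068 -3.872
vertex 3.292 -0.478 -3.344
vertex 4.377 -0.442 -3.435
endloop
endfacet
facet normal 0.814 -0.556 0.170
outer loop
vertex 4.041 -1.068 -3.872
vertex 4.377 -0.442 -3.435
vertex 3.428 -1.422 -2.096
endloop
endfacet
facet normal -0.087 0.602 -0.794
outer loop
vertex 4.377 -0.442 -3.435
vertex 3.292 -0.478 -3.344
vertex 4.078 0.163 -2.944
endloop
endfacet
facet normal 0.829 -0.042 0.557
outer loop
vertex 4.377 -0.442 -3.435
vertex 4.078 0.163 -2.944
vertex 3.428 -1.422 -2.096
endloop
endfacet
facet normal -0.086 0.601 -0.794
outer loop
vertex 4.078 0.163 -2.944
vertex 3.292 -0.478 -3.344
vertex 3.318 0.392 -2.688
endloop
endfacet
facet normal 0.386 0.307 0.870
outer loop
vertex 4.078 0.163 -2.944
vertex 3.318 0.392 -2.688
vertex 3.428 -1.422 -2.096
endloop
endfacet
facet normal -0.087 0.601 -0.794
outer loop
vertex 3.318 0.392 -2.688
vertex 3.292 -0.478 -3.344
vertex 2.543 0.112 -2.815
endloop
endfacet
facet normal -0.255 0.286 0.924
outer loop
vertex 3.318 0.392 -2.688
vertex 2.543 0.112 -2.815
vertex 3.428 -1.422 -2.096
endloop
endfacet
facet normal -0.087 0.601 -0.794
outer loop
vertex 2.543 0.112 -2.815
vertex 3.292 -0.478 -3.344
vertex 2.206 -0.514 -3.252
endloop
endfacet
facet normal -0.720 -0.093 0.688
outer loop
vertex 2.543 0.112 -2.815
vertex 2.206 -0.514 -3.252
vertex 3.428 -1.422 -2.096
endloop
endfacet
facet normal -0.087 0.601 -0.794
outer loop
vertex 2.206 -0.514 -3.252
vertex 3.292 -0.478 -3.344
vertex 2.506 -1.119 -3.743
endloop
endfacet
facet normal -0.735 -0.608 0.300
outer loop
vertex 2.206 -0.514 -3.252
vertex 2.506 -1.119 -3.743
vertex 3.428 -1.422 -2.096
endloop
endfacet
facet normal -0.087 0.601 -0.795
outer loop
vertex 2.506 -1.119 -3.743
vertex 3.292 -0.478 -3.344
vertex 3.266 -1.348 -3.999
endloop
endfacet
facet normal -0.292 -0.956 -0.012
outer loop
vertex 2.506 -1.119 -3.743
vertex 3.266 -1.348 -3.999
vertex 3.428 -1.422 -2.096
endloop
endfacet
facet normal -0.087 0.601 -0.795
outer loop
vertex 3.266 -1.348 -3.999
vertex 3.292 -0.478 -3.344
vertex 4.041 -1.068 -3.872
endloop
endfacet
facet normal 0.349 -0.935 -0.066
outer loop
vertex 3.266 -1.348 -3.999
vertex 4.041 -1.068 -3.872
vertex 3.428 -1.422 -2.096
endloop
endfacet
facet normal -0.397 -0.321 -0.860
outer loop
vertex 1.647 1.972 3.006
vertex 1.116 2.661 2.994
vertex 1.913 2.493 2.689
endloop
endfacet
facet normal 0.915 -0.374 0.153
outer loop
vertex 1.647 1.972 3.006
vertex 1.913 2.493 2.689
vertex 1.904 3.299 4.706
endloop
endfacet
facet normal -0.397 -0.320 -0.860
outer loop
vertex 1.913 2.493 2.689
vertex 1.116 2.661 2.994
vertex 1.712 3.113 2.551
endloop
endfacet
facet normal 0.952 0.284 -0.109
outer loop
vertex 1.913 2.493 2.689
vertex 1.712 3.113 2.551
vertex 1.904 3.299 4.706
endloop
endfacet
facet normal -0.396 -0.321 -0.860
outer loop
vertex 1.712 3.113 2.551
vertex 1.116 2.661 2.994
vertex 1.162 3.468 2.672
endloop
endfacet
facet normal 0.520 0.846 -0.119
outer loop
vertex 1.712 3.113 2.551
vertex 1.162 3.468 2.672
vertex 1.904 3.299 4.706
endloop
endfacet
facet normal -0.396 -0.321 -0.860
outer loop
vertex 1.162 3.468 2.672
vertex 1.116 2.661 2.994
vertex 0.584 3.35 2.982
endloop
endfacet
facet normal -0.131 0.983 0.130
outer loop
vertex 1.162 3.468 2.672
vertex 0.584 3.35 2.982
vertex 1.904 3.299 4.706
endloop
endfacet
facet normal -0.396 -0.321 -0.860
outer loop
vertex 0.584 3.35 2.982
vertex 1.116 2.661 2.994
vertex 0.318 2.828 3.299
endloop
endfacet
facet normal -0.618 0.613 0.491
outer loop
vertex 0.584 3.35 2.982
vertex 0.318 2.828 3.299
vertex 1.904 3.299 4.706
endloop
endfacet
facet normal -0.396 -0.322 -0.860
outer loop
vertex 0.318 2.828 3.299
vertex 1.116 2.661 2.994
vertex 0.519 2.209 3.438
endloop
endfacet
facet normal -0.656 -0.044 0.754
outer loop
vertex 0.318 2.828 3.299
vertex 0.519 2.209 3.438
vertex 1.904 3.299 4.706
endloop
endfacet
facet normal -0.397 -0.320 -0.860
outer loop
vertex 0.519 2.209 3.438
vertex 1.116 2.661 2.994
vertex 1.069 1.854 3.316
endloop
endfacet
facet normal -0.222 -0.606 0.764
outer loop
vertex 0.519 2.209 3.438
vertex 1.069 1.854 3.316
vertex 1.904 3.299 4.706
endloop
endfacet
facet normal -0.396 -0.320 -0.861
outer loop
vertex 1.069 1.854 3.316
vertex 1.116 2.661 2.994
vertex 1.647 1.972 3.006
endloop
endfacet
facet normal 0.428 -0.743 0.515
outer loop
vertex 1.069 1.854 3.316
vertex 1.647 1.972 3.006
vertex 1.904 3.299 4.706
endloop
endfacet

endsolid


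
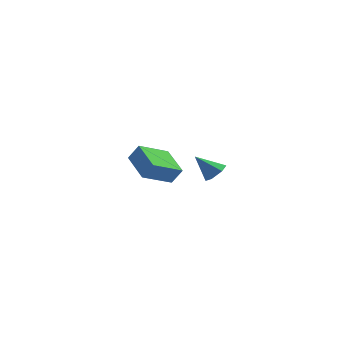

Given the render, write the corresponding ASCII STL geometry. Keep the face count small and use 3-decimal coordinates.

solid 
facet normal 0.700 0.059 -0.711
outer loop
vertex 4.163 -2.126 3.309
vertex 3.828 -2.298 2.965
vertex 3.872 -1.797 3.05
endloop
endfacet
facet normal 0.133 0.683 0.718
outer loop
vertex 4.163 -2.126 3.309
vertex 3.872 -1.797 3.05
vertex 3.072 -2.362 3.735
endloop
endfacet
facet normal 0.698 0.060 -0.714
outer loop
vertex 3.872 -1.797 3.05
vertex 3.828 -2.298 2.965
vertex 3.536 -1.969 2.707
endloop
endfacet
facet normal -0.523 0.848 0.088
outer loop
vertex 3.872 -1.797 3.05
vertex 3.536 -1.969 2.707
vertex 3.072 -2.362 3.735
endloop
endfacet
facet normal 0.698 0.060 -0.714
outer loop
vertex 3.536 -1.969 2.707
vertex 3.828 -2.298 2.965
vertex 3.492 -2.47 2.622
endloop
endfacet
facet normal -0.921 0.142 -0.362
outer loop
vertex 3.536 -1.969 2.707
vertex 3.492 -2.47 2.622
vertex 3.072 -2.362 3.735
endloop
endfacet
facet normal 0.698 0.058 -0.713
outer loop
vertex 3.492 -2.47 2.622
vertex 3.828 -2.298 2.965
vertex 3.783 -2.799 2.88
endloop
endfacet
facet normal -0.663 -0.727 -0.180
outer loop
vertex 3.492 -2.47 2.622
vertex 3.783 -2.799 2.88
vertex 3.072 -2.362 3.735
endloop
endfacet
facet normal 0.700 0.058 -0.712
outer loop
vertex 3.783 -2.799 2.88
vertex 3.828 -2.298 2.965
vertex 4.119 -2.627 3.224
endloop
endfacet
facet normal -0.005 -0.892 0.451
outer loop
vertex 3.783 -2.799 2.88
vertex 4.119 -2.627 3.224
vertex 3.072 -2.362 3.735
endloop
endfacet
facet normal 0.700 0.059 -0.711
outer loop
vertex 4.119 -2.627 3.224
vertex 3.828 -2.298 2.965
vertex 4.163 -2.126 3.309
endloop
endfacet
facet normal 0.392 -0.187 0.901
outer loop
vertex 4.119 -2.627 3.224
vertex 4.163 -2.126 3.309
vertex 3.072 -2.362 3.735
endloop
endfacet
facet normal -0.575 0.738 0.352
outer loop
vertex -0.323 2.49 2.114
vertex 0.593 3.488 1.518
vertex -0.756 2.479 1.43
endloop
endfacet
facet normal -0.619 -0.674 0.403
outer loop
vertex 0.107 1.372 0.902
vertex -0.323 2.49 2.114
vertex -0.756 2.479 1.43
endloop
endfacet
facet normal -0.575 0.738 0.352
outer loop
vertex -0.756 2.479 1.43
vertex 0.593 3.488 1.518
vertex 0.16 3.477 0.834
endloop
endfacet
facet normal -0.535 -0.014 -0.845
outer loop
vertex 0.16 3.477 0.834
vertex 0.107 1.372 0.902
vertex -0.756 2.479 1.43
endloop
endfacet
facet normal 0.535 0.014 0.845
outer loop
vertex -0.323 2.49 2.114
vertex 1.456 2.381 0.99
vertex 0.593 3.488 1.518
endloop
endfacet
facet normal -0.619 -0.674 0.403
outer loop
vertex 0.54 1.383 1.586
vertex -0.323 2.49 2.114
vertex 0.107 1.372 0.902
endloop
endfacet
facet normal 0.535 0.014 0.845
outer loop
vertex 0.54 1.383 1.586
vertex 1.456 2.381 0.99
vertex -0.323 2.49 2.114
endloop
endfacet
facet normal 0.619 0.674 -0.403
outer loop
vertex 0.593 3.488 1.518
vertex 1.456 2.381 0.99
vertex 0.16 3.477 0.834
endloop
endfacet
facet normal -0.535 -0.014 -0.845
outer loop
vertex 1.023 2.37 0.306
vertex 0.107 1.372 0.902
vertex 0.16 3.477 0.834
endloop
endfacet
facet normal 0.619 0.674 -0.403
outer loop
vertex 0.16 3.477 0.834
vertex 1.456 2.381 0.99
vertex 1.023 2.37 0.306
endloop
endfacet
facet normal 0.575 -0.738 -0.352
outer loop
vertex 1.023 2.37 0.306
vertex 0.54 1.383 1.586
vertex 0.107 1.372 0.902
endloop
endfacet
facet normal 0.575 -0.738 -0.352
outer loop
vertex 1.456 2.381 0.99
vertex 0.54 1.383 1.586
vertex 1.023 2.37 0.306
endloop
endfacet

endsolid


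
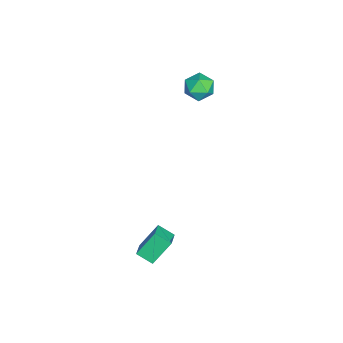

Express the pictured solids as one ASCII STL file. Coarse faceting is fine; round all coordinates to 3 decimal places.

solid 
facet normal -0.993 -0.100 0.059
outer loop
vertex -3.76 -1.217 3.507
vertex -3.685 -1.96 3.509
vertex -3.685 -1.583 4.153
endloop
endfacet
facet normal -0.780 0.502 0.375
outer loop
vertex -3.76 -1.217 3.507
vertex -3.685 -1.583 4.153
vertex -3.323 -0.94 4.045
endloop
endfacet
facet normal -0.432 0.895 -0.110
outer loop
vertex -3.76 -1.217 3.507
vertex -3.323 -0.94 4.045
vertex -3.099 -0.919 3.333
endloop
endfacet
facet normal -0.432 0.535 -0.726
outer loop
vertex -3.76 -1.217 3.507
vertex -3.099 -0.919 3.333
vertex -3.323 -1.549 3.002
endloop
endfacet
facet normal -0.779 -0.080 -0.622
outer loop
vertex -3.76 -1.217 3.507
vertex -3.323 -1.549 3.002
vertex -3.685 -1.96 3.509
endloop
endfacet
facet normal -0.316 0.328 0.890
outer loop
vertex -3.323 -0.94 4.045
vertex -3.685 -1.583 4.153
vertex -2.977 -1.511 4.378
endloop
endfacet
facet normal -0.662 -0.646 0.378
outer loop
vertex -3.685 -1.583 4.153
vertex -3.685 -1.96 3.509
vertex -3.201 -2.141 4.047
endloop
endfacet
facet normal -0.316 -0.614 -0.723
outer loop
vertex -3.685 -1.96 3.509
vertex -3.323 -1.549 3.002
vertex -2.977 -2.12 3.335
endloop
endfacet
facet normal 0.245 0.381 -0.891
outer loop
vertex -3.323 -1.549 3.002
vertex -3.099 -0.919 3.333
vertex -2.615 -1.477 3.227
endloop
endfacet
facet normal 0.244 0.964 0.105
outer loop
vertex -3.099 -0.919 3.333
vertex -3.323 -0.94 4.045
vertex -2.615 -1.1 3.871
endloop
endfacet
facet normal 0.432 -0.535 0.726
outer loop
vertex -2.54 -1.843 3.873
vertex -2.977 -1.511 4.378
vertex -3.201 -2.141 4.047
endloop
endfacet
facet normal 0.432 -0.895 0.110
outer loop
vertex -2.54 -1.843 3.873
vertex -3.201 -2.141 4.047
vertex -2.977 -2.12 3.335
endloop
endfacet
facet normal 0.780 -0.502 -0.375
outer loop
vertex -2.54 -1.843 3.873
vertex -2.977 -2.12 3.335
vertex -2.615 -1.477 3.227
endloop
endfacet
facet normal 0.993 0.100 -0.059
outer loop
vertex -2.54 -1.843 3.873
vertex -2.615 -1.477 3.227
vertex -2.615 -1.1 3.871
endloop
endfacet
facet normal 0.779 0.080 0.622
outer loop
vertex -2.54 -1.843 3.873
vertex -2.615 -1.1 3.871
vertex -2.977 -1.511 4.378
endloop
endfacet
facet normal -0.245 -0.381 0.891
outer loop
vertex -3.201 -2.141 4.047
vertex -2.977 -1.511 4.378
vertex -3.685 -1.583 4.153
endloop
endfacet
facet normal -0.244 -0.964 -0.105
outer loop
vertex -2.977 -2.12 3.335
vertex -3.201 -2.141 4.047
vertex -3.685 -1.96 3.509
endloop
endfacet
facet normal 0.316 -0.328 -0.890
outer loop
vertex -2.615 -1.477 3.227
vertex -2.977 -2.12 3.335
vertex -3.323 -1.549 3.002
endloop
endfacet
facet normal 0.662 0.646 -0.378
outer loop
vertex -2.615 -1.1 3.871
vertex -2.615 -1.477 3.227
vertex -3.099 -0.919 3.333
endloop
endfacet
facet normal 0.316 0.614 0.723
outer loop
vertex -2.977 -1.511 4.378
vertex -2.615 -1.1 3.871
vertex -3.323 -0.94 4.045
endloop
endfacet
facet normal -0.325 0.522 0.789
outer loop
vertex 2.61 -2.568 -0.699
vertex 2.784 -1.86 -1.096
vertex 1.808 -2.56 -1.035
endloop
endfacet
facet normal -0.209 -0.853 0.478
outer loop
vertex 2.256 -3.28 -2.124
vertex 2.61 -2.568 -0.699
vertex 1.808 -2.56 -1.035
endloop
endfacet
facet normal -0.325 0.522 0.789
outer loop
vertex 1.808 -2.56 -1.035
vertex 2.784 -1.86 -1.096
vertex 1.982 -1.852 -1.432
endloop
endfacet
facet normal -0.922 0.010 -0.386
outer loop
vertex 1.982 -1.852 -1.432
vertex 2.256 -3.28 -2.124
vertex 1.808 -2.56 -1.035
endloop
endfacet
facet normal 0.922 -0.010 0.386
outer loop
vertex 2.61 -2.568 -0.699
vertex 3.232 -2.58 -2.185
vertex 2.784 -1.86 -1.096
endloop
endfacet
facet normal -0.209 -0.853 0.478
outer loop
vertex 3.058 -3.288 -1.788
vertex 2.61 -2.568 -0.699
vertex 2.256 -3.28 -2.124
endloop
endfacet
facet normal 0.922 -0.010 0.386
outer loop
vertex 3.058 -3.288 -1.788
vertex 3.232 -2.58 -2.185
vertex 2.61 -2.568 -0.699
endloop
endfacet
facet normal 0.209 0.853 -0.478
outer loop
vertex 2.784 -1.86 -1.096
vertex 3.232 -2.58 -2.185
vertex 1.982 -1.852 -1.432
endloop
endfacet
facet normal -0.922 0.010 -0.386
outer loop
vertex 2.43 -2.572 -2.521
vertex 2.256 -3.28 -2.124
vertex 1.982 -1.852 -1.432
endloop
endfacet
facet normal 0.209 0.853 -0.478
outer loop
vertex 1.982 -1.852 -1.432
vertex 3.232 -2.58 -2.185
vertex 2.43 -2.572 -2.521
endloop
endfacet
facet normal 0.325 -0.522 -0.789
outer loop
vertex 2.43 -2.572 -2.521
vertex 3.058 -3.288 -1.788
vertex 2.256 -3.28 -2.124
endloop
endfacet
facet normal 0.325 -0.522 -0.789
outer loop
vertex 3.232 -2.58 -2.185
vertex 3.058 -3.288 -1.788
vertex 2.43 -2.572 -2.521
endloop
endfacet

endsolid


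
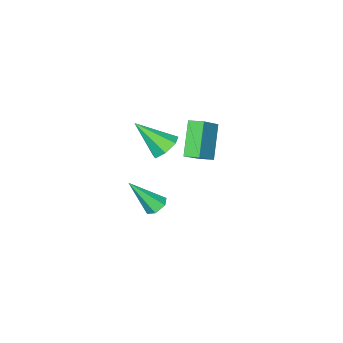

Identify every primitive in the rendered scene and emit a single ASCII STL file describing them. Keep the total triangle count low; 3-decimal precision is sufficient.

solid 
facet normal -0.354 0.627 -0.694
outer loop
vertex 0.054 1.425 2.531
vertex -0.335 1.885 3.145
vertex 0.458 1.979 2.826
endloop
endfacet
facet normal 0.838 -0.437 -0.327
outer loop
vertex 0.054 1.425 2.531
vertex 0.458 1.979 2.826
vertex 0.415 0.555 4.615
endloop
endfacet
facet normal -0.353 0.627 -0.694
outer loop
vertex 0.458 1.979 2.826
vertex -0.335 1.885 3.145
vertex 0.265 2.462 3.361
endloop
endfacet
facet normal 0.966 0.191 0.176
outer loop
vertex 0.458 1.979 2.826
vertex 0.265 2.462 3.361
vertex 0.415 0.555 4.615
endloop
endfacet
facet normal -0.354 0.627 -0.694
outer loop
vertex 0.265 2.462 3.361
vertex -0.335 1.885 3.145
vertex -0.38 2.51 3.733
endloop
endfacet
facet normal 0.457 0.514 0.726
outer loop
vertex 0.265 2.462 3.361
vertex -0.38 2.51 3.733
vertex 0.415 0.555 4.615
endloop
endfacet
facet normal -0.353 0.628 -0.694
outer loop
vertex -0.38 2.51 3.733
vertex -0.335 1.885 3.145
vertex -0.991 2.088 3.662
endloop
endfacet
facet normal -0.304 0.287 0.909
outer loop
vertex -0.38 2.51 3.733
vertex -0.991 2.088 3.662
vertex 0.415 0.555 4.615
endloop
endfacet
facet normal -0.354 0.627 -0.695
outer loop
vertex -0.991 2.088 3.662
vertex -0.335 1.885 3.145
vertex -1.108 1.512 3.202
endloop
endfacet
facet normal -0.744 -0.318 0.587
outer loop
vertex -0.991 2.088 3.662
vertex -1.108 1.512 3.202
vertex 0.415 0.555 4.615
endloop
endfacet
facet normal -0.354 0.628 -0.693
outer loop
vertex -1.108 1.512 3.202
vertex -0.335 1.885 3.145
vertex -0.643 1.218 2.698
endloop
endfacet
facet normal -0.533 -0.846 0.002
outer loop
vertex -1.108 1.512 3.202
vertex -0.643 1.218 2.698
vertex 0.415 0.555 4.615
endloop
endfacet
facet normal -0.353 0.628 -0.694
outer loop
vertex -0.643 1.218 2.698
vertex -0.335 1.885 3.145
vertex 0.054 1.425 2.531
endloop
endfacet
facet normal 0.170 -0.899 -0.405
outer loop
vertex -0.643 1.218 2.698
vertex 0.054 1.425 2.531
vertex 0.415 0.555 4.615
endloop
endfacet
facet normal -0.408 0.483 -0.774
outer loop
vertex -0.547 0.961 -2.409
vertex -1.068 0.54 -2.397
vertex -1.085 1.104 -2.036
endloop
endfacet
facet normal 0.525 0.697 0.489
outer loop
vertex -0.547 0.961 -2.409
vertex -1.085 1.104 -2.036
vertex -0.172 -0.52 -0.703
endloop
endfacet
facet normal -0.409 0.483 -0.774
outer loop
vertex -1.085 1.104 -2.036
vertex -1.068 0.54 -2.397
vertex -1.606 0.682 -2.024
endloop
endfacet
facet normal -0.357 0.464 0.810
outer loop
vertex -1.085 1.104 -2.036
vertex -1.606 0.682 -2.024
vertex -0.172 -0.52 -0.703
endloop
endfacet
facet normal -0.409 0.484 -0.774
outer loop
vertex -1.606 0.682 -2.024
vertex -1.068 0.54 -2.397
vertex -1.589 0.119 -2.385
endloop
endfacet
facet normal -0.777 -0.356 0.519
outer loop
vertex -1.606 0.682 -2.024
vertex -1.589 0.119 -2.385
vertex -0.172 -0.52 -0.703
endloop
endfacet
facet normal -0.409 0.484 -0.774
outer loop
vertex -1.589 0.119 -2.385
vertex -1.068 0.54 -2.397
vertex -1.051 -0.024 -2.759
endloop
endfacet
facet normal -0.316 -0.944 -0.093
outer loop
vertex -1.589 0.119 -2.385
vertex -1.051 -0.024 -2.759
vertex -0.172 -0.52 -0.703
endloop
endfacet
facet normal -0.409 0.484 -0.774
outer loop
vertex -1.051 -0.024 -2.759
vertex -1.068 0.54 -2.397
vertex -0.53 0.397 -2.771
endloop
endfacet
facet normal 0.566 -0.713 -0.414
outer loop
vertex -1.051 -0.024 -2.759
vertex -0.53 0.397 -2.771
vertex -0.172 -0.52 -0.703
endloop
endfacet
facet normal -0.409 0.484 -0.774
outer loop
vertex -0.53 0.397 -2.771
vertex -1.068 0.54 -2.397
vertex -0.547 0.961 -2.409
endloop
endfacet
facet normal 0.987 0.108 -0.123
outer loop
vertex -0.53 0.397 -2.771
vertex -0.547 0.961 -2.409
vertex -0.172 -0.52 -0.703
endloop
endfacet
facet normal -0.771 -0.176 -0.612
outer loop
vertex -2.315 2.45 4.131
vertex -2.604 3.191 4.282
vertex -1.217 3.202 2.533
endloop
endfacet
facet normal 0.357 -0.916 -0.186
outer loop
vertex 0.124 3.509 3.598
vertex -2.315 2.45 4.131
vertex -1.217 3.202 2.533
endloop
endfacet
facet normal -0.771 -0.177 -0.612
outer loop
vertex -1.217 3.202 2.533
vertex -2.604 3.191 4.282
vertex -1.506 3.943 2.683
endloop
endfacet
facet normal 0.528 0.361 -0.769
outer loop
vertex -1.506 3.943 2.683
vertex 0.124 3.509 3.598
vertex -1.217 3.202 2.533
endloop
endfacet
facet normal -0.527 -0.362 0.769
outer loop
vertex -2.315 2.45 4.131
vertex -1.263 3.498 5.347
vertex -2.604 3.191 4.282
endloop
endfacet
facet normal 0.357 -0.916 -0.185
outer loop
vertex -0.974 2.757 5.197
vertex -2.315 2.45 4.131
vertex 0.124 3.509 3.598
endloop
endfacet
facet normal -0.528 -0.362 0.768
outer loop
vertex -0.974 2.757 5.197
vertex -1.263 3.498 5.347
vertex -2.315 2.45 4.131
endloop
endfacet
facet normal -0.357 0.916 0.185
outer loop
vertex -2.604 3.191 4.282
vertex -1.263 3.498 5.347
vertex -1.506 3.943 2.683
endloop
endfacet
facet normal 0.528 0.362 -0.768
outer loop
vertex -0.165 4.25 3.749
vertex 0.124 3.509 3.598
vertex -1.506 3.943 2.683
endloop
endfacet
facet normal -0.357 0.915 0.185
outer loop
vertex -1.506 3.943 2.683
vertex -1.263 3.498 5.347
vertex -0.165 4.25 3.749
endloop
endfacet
facet normal 0.771 0.176 0.612
outer loop
vertex -0.165 4.25 3.749
vertex -0.974 2.757 5.197
vertex 0.124 3.509 3.598
endloop
endfacet
facet normal 0.771 0.177 0.612
outer loop
vertex -1.263 3.498 5.347
vertex -0.974 2.757 5.197
vertex -0.165 4.25 3.749
endloop
endfacet

endsolid


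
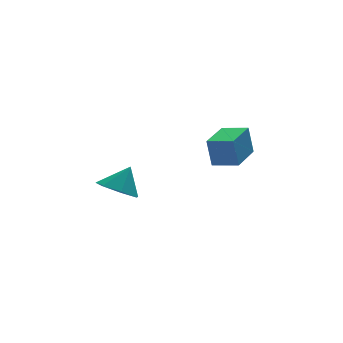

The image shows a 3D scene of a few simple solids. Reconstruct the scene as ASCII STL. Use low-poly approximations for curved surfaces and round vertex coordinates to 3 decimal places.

solid 
facet normal -0.708 -0.704 0.054
outer loop
vertex -0.58 -3.741 1.693
vertex -1.306 -3.027 1.486
vertex -0.458 -3.952 0.538
endloop
endfacet
facet normal 0.699 -0.687 0.199
outer loop
vertex 0.646 -2.853 0.454
vertex -0.58 -3.741 1.693
vertex -0.458 -3.952 0.538
endloop
endfacet
facet normal -0.708 -0.704 0.054
outer loop
vertex -0.458 -3.952 0.538
vertex -1.306 -3.027 1.486
vertex -1.184 -3.238 0.331
endloop
endfacet
facet normal 0.103 -0.179 -0.978
outer loop
vertex -1.184 -3.238 0.331
vertex 0.646 -2.853 0.454
vertex -0.458 -3.952 0.538
endloop
endfacet
facet normal -0.103 0.179 0.978
outer loop
vertex -0.58 -3.741 1.693
vertex -0.202 -1.928 1.402
vertex -1.306 -3.027 1.486
endloop
endfacet
facet normal 0.699 -0.687 0.199
outer loop
vertex 0.524 -2.642 1.609
vertex -0.58 -3.741 1.693
vertex 0.646 -2.853 0.454
endloop
endfacet
facet normal -0.103 0.179 0.978
outer loop
vertex 0.524 -2.642 1.609
vertex -0.202 -1.928 1.402
vertex -0.58 -3.741 1.693
endloop
endfacet
facet normal -0.699 0.687 -0.199
outer loop
vertex -1.306 -3.027 1.486
vertex -0.202 -1.928 1.402
vertex -1.184 -3.238 0.331
endloop
endfacet
facet normal 0.103 -0.179 -0.978
outer loop
vertex -0.08 -2.139 0.247
vertex 0.646 -2.853 0.454
vertex -1.184 -3.238 0.331
endloop
endfacet
facet normal -0.699 0.687 -0.199
outer loop
vertex -1.184 -3.238 0.331
vertex -0.202 -1.928 1.402
vertex -0.08 -2.139 0.247
endloop
endfacet
facet normal 0.708 0.704 -0.054
outer loop
vertex -0.08 -2.139 0.247
vertex 0.524 -2.642 1.609
vertex 0.646 -2.853 0.454
endloop
endfacet
facet normal 0.708 0.704 -0.054
outer loop
vertex -0.202 -1.928 1.402
vertex 0.524 -2.642 1.609
vertex -0.08 -2.139 0.247
endloop
endfacet
facet normal -0.531 -0.231 -0.816
outer loop
vertex -2.545 1.976 -3.541
vertex -3.049 1.386 -3.046
vertex -3.2 2.28 -3.201
endloop
endfacet
facet normal 0.471 0.873 0.127
outer loop
vertex -2.545 1.976 -3.541
vertex -3.2 2.28 -3.201
vertex -2.391 1.674 -2.034
endloop
endfacet
facet normal -0.530 -0.231 -0.816
outer loop
vertex -3.2 2.28 -3.201
vertex -3.049 1.386 -3.046
vertex -3.742 1.911 -2.745
endloop
endfacet
facet normal -0.129 0.840 0.526
outer loop
vertex -3.2 2.28 -3.201
vertex -3.742 1.911 -2.745
vertex -2.391 1.674 -2.034
endloop
endfacet
facet normal -0.530 -0.232 -0.815
outer loop
vertex -3.742 1.911 -2.745
vertex -3.049 1.386 -3.046
vertex -3.761 1.147 -2.515
endloop
endfacet
facet normal -0.410 0.272 0.870
outer loop
vertex -3.742 1.911 -2.745
vertex -3.761 1.147 -2.515
vertex -2.391 1.674 -2.034
endloop
endfacet
facet normal -0.530 -0.232 -0.815
outer loop
vertex -3.761 1.147 -2.515
vertex -3.049 1.386 -3.046
vertex -3.244 0.563 -2.685
endloop
endfacet
facet normal -0.161 -0.404 0.900
outer loop
vertex -3.761 1.147 -2.515
vertex -3.244 0.563 -2.685
vertex -2.391 1.674 -2.034
endloop
endfacet
facet normal -0.529 -0.232 -0.816
outer loop
vertex -3.244 0.563 -2.685
vertex -3.049 1.386 -3.046
vertex -2.58 0.599 -3.126
endloop
endfacet
facet normal 0.431 -0.679 0.594
outer loop
vertex -3.244 0.563 -2.685
vertex -2.58 0.599 -3.126
vertex -2.391 1.674 -2.034
endloop
endfacet
facet normal -0.529 -0.233 -0.816
outer loop
vertex -2.58 0.599 -3.126
vertex -3.049 1.386 -3.046
vertex -2.269 1.228 -3.507
endloop
endfacet
facet normal 0.921 -0.346 0.181
outer loop
vertex -2.58 0.599 -3.126
vertex -2.269 1.228 -3.507
vertex -2.391 1.674 -2.034
endloop
endfacet
facet normal -0.529 -0.232 -0.816
outer loop
vertex -2.269 1.228 -3.507
vertex -3.049 1.386 -3.046
vertex -2.545 1.976 -3.541
endloop
endfacet
facet normal 0.938 0.345 -0.027
outer loop
vertex -2.269 1.228 -3.507
vertex -2.545 1.976 -3.541
vertex -2.391 1.674 -2.034
endloop
endfacet

endsolid


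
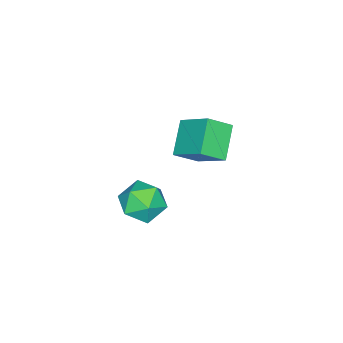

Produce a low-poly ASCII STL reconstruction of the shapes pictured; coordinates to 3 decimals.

solid 
facet normal -0.609 0.552 -0.570
outer loop
vertex -3.162 -2.006 0.721
vertex -2.844 -0.524 1.816
vertex -1.814 -1.554 -0.282
endloop
endfacet
facet normal -0.170 -0.793 -0.585
outer loop
vertex -1.016 -2.276 0.464
vertex -3.162 -2.006 0.721
vertex -1.814 -1.554 -0.282
endloop
endfacet
facet normal -0.609 0.552 -0.570
outer loop
vertex -1.814 -1.554 -0.282
vertex -2.844 -0.524 1.816
vertex -1.496 -0.072 0.813
endloop
endfacet
facet normal 0.774 0.260 -0.577
outer loop
vertex -1.496 -0.072 0.813
vertex -1.016 -2.276 0.464
vertex -1.814 -1.554 -0.282
endloop
endfacet
facet normal -0.774 -0.260 0.577
outer loop
vertex -3.162 -2.006 0.721
vertex -2.046 -1.246 2.562
vertex -2.844 -0.524 1.816
endloop
endfacet
facet normal -0.170 -0.793 -0.585
outer loop
vertex -2.364 -2.728 1.467
vertex -3.162 -2.006 0.721
vertex -1.016 -2.276 0.464
endloop
endfacet
facet normal -0.774 -0.260 0.577
outer loop
vertex -2.364 -2.728 1.467
vertex -2.046 -1.246 2.562
vertex -3.162 -2.006 0.721
endloop
endfacet
facet normal 0.170 0.793 0.585
outer loop
vertex -2.844 -0.524 1.816
vertex -2.046 -1.246 2.562
vertex -1.496 -0.072 0.813
endloop
endfacet
facet normal 0.774 0.260 -0.577
outer loop
vertex -0.698 -0.794 1.559
vertex -1.016 -2.276 0.464
vertex -1.496 -0.072 0.813
endloop
endfacet
facet normal 0.170 0.793 0.585
outer loop
vertex -1.496 -0.072 0.813
vertex -2.046 -1.246 2.562
vertex -0.698 -0.794 1.559
endloop
endfacet
facet normal 0.609 -0.552 0.570
outer loop
vertex -0.698 -0.794 1.559
vertex -2.364 -2.728 1.467
vertex -1.016 -2.276 0.464
endloop
endfacet
facet normal 0.609 -0.552 0.570
outer loop
vertex -2.046 -1.246 2.562
vertex -2.364 -2.728 1.467
vertex -0.698 -0.794 1.559
endloop
endfacet
facet normal -0.901 -0.426 0.077
outer loop
vertex 1.563 -1.297 0.884
vertex 1.936 -2.175 0.393
vertex 1.989 -2.094 1.461
endloop
endfacet
facet normal -0.786 0.027 0.617
outer loop
vertex 1.563 -1.297 0.884
vertex 1.989 -2.094 1.461
vertex 2.215 -1.074 1.705
endloop
endfacet
facet normal -0.658 0.672 0.340
outer loop
vertex 1.563 -1.297 0.884
vertex 2.215 -1.074 1.705
vertex 2.301 -0.525 0.788
endloop
endfacet
facet normal -0.694 0.617 -0.370
outer loop
vertex 1.563 -1.297 0.884
vertex 2.301 -0.525 0.788
vertex 2.129 -1.205 -0.023
endloop
endfacet
facet normal -0.844 -0.061 -0.533
outer loop
vertex 1.563 -1.297 0.884
vertex 2.129 -1.205 -0.023
vertex 1.936 -2.175 0.393
endloop
endfacet
facet normal -0.200 -0.186 0.962
outer loop
vertex 2.215 -1.074 1.705
vertex 1.989 -2.094 1.461
vertex 2.991 -1.815 1.723
endloop
endfacet
facet normal -0.385 -0.919 0.089
outer loop
vertex 1.989 -2.094 1.461
vertex 1.936 -2.175 0.393
vertex 2.819 -2.495 0.912
endloop
endfacet
facet normal -0.292 -0.327 -0.899
outer loop
vertex 1.936 -2.175 0.393
vertex 2.129 -1.205 -0.023
vertex 2.905 -1.946 -0.005
endloop
endfacet
facet normal -0.048 0.770 -0.636
outer loop
vertex 2.129 -1.205 -0.023
vertex 2.301 -0.525 0.788
vertex 3.131 -0.926 0.239
endloop
endfacet
facet normal 0.009 0.858 0.514
outer loop
vertex 2.301 -0.525 0.788
vertex 2.215 -1.074 1.705
vertex 3.184 -0.845 1.307
endloop
endfacet
facet normal 0.694 -0.617 0.370
outer loop
vertex 3.557 -1.723 0.816
vertex 2.991 -1.815 1.723
vertex 2.819 -2.495 0.912
endloop
endfacet
facet normal 0.658 -0.672 -0.340
outer loop
vertex 3.557 -1.723 0.816
vertex 2.819 -2.495 0.912
vertex 2.905 -1.946 -0.005
endloop
endfacet
facet normal 0.786 -0.027 -0.617
outer loop
vertex 3.557 -1.723 0.816
vertex 2.905 -1.946 -0.005
vertex 3.131 -0.926 0.239
endloop
endfacet
facet normal 0.901 0.426 -0.077
outer loop
vertex 3.557 -1.723 0.816
vertex 3.131 -0.926 0.239
vertex 3.184 -0.845 1.307
endloop
endfacet
facet normal 0.844 0.061 0.533
outer loop
vertex 3.557 -1.723 0.816
vertex 3.184 -0.845 1.307
vertex 2.991 -1.815 1.723
endloop
endfacet
facet normal 0.048 -0.770 0.636
outer loop
vertex 2.819 -2.495 0.912
vertex 2.991 -1.815 1.723
vertex 1.989 -2.094 1.461
endloop
endfacet
facet normal -0.009 -0.858 -0.514
outer loop
vertex 2.905 -1.946 -0.005
vertex 2.819 -2.495 0.912
vertex 1.936 -2.175 0.393
endloop
endfacet
facet normal 0.200 0.186 -0.962
outer loop
vertex 3.131 -0.926 0.239
vertex 2.905 -1.946 -0.005
vertex 2.129 -1.205 -0.023
endloop
endfacet
facet normal 0.385 0.919 -0.089
outer loop
vertex 3.184 -0.845 1.307
vertex 3.131 -0.926 0.239
vertex 2.301 -0.525 0.788
endloop
endfacet
facet normal 0.292 0.327 0.899
outer loop
vertex 2.991 -1.815 1.723
vertex 3.184 -0.845 1.307
vertex 2.215 -1.074 1.705
endloop
endfacet

endsolid


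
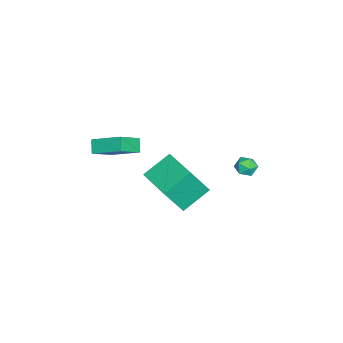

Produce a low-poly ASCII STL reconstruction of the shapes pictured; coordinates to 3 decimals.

solid 
facet normal -0.607 0.618 0.499
outer loop
vertex 2.345 -0.221 -1.379
vertex 3.932 1.223 -1.236
vertex 1.73 0.634 -3.185
endloop
endfacet
facet normal -0.738 -0.672 -0.067
outer loop
vertex 2.848 -0.503 -4.104
vertex 2.345 -0.221 -1.379
vertex 1.73 0.634 -3.185
endloop
endfacet
facet normal -0.607 0.618 0.500
outer loop
vertex 1.73 0.634 -3.185
vertex 3.932 1.223 -1.236
vertex 3.317 2.078 -3.041
endloop
endfacet
facet normal -0.294 0.409 -0.864
outer loop
vertex 3.317 2.078 -3.041
vertex 2.848 -0.503 -4.104
vertex 1.73 0.634 -3.185
endloop
endfacet
facet normal 0.294 -0.409 0.864
outer loop
vertex 2.345 -0.221 -1.379
vertex 5.05 0.086 -2.155
vertex 3.932 1.223 -1.236
endloop
endfacet
facet normal -0.738 -0.672 -0.067
outer loop
vertex 3.463 -1.358 -2.299
vertex 2.345 -0.221 -1.379
vertex 2.848 -0.503 -4.104
endloop
endfacet
facet normal 0.294 -0.409 0.864
outer loop
vertex 3.463 -1.358 -2.299
vertex 5.05 0.086 -2.155
vertex 2.345 -0.221 -1.379
endloop
endfacet
facet normal 0.738 0.672 0.067
outer loop
vertex 3.932 1.223 -1.236
vertex 5.05 0.086 -2.155
vertex 3.317 2.078 -3.041
endloop
endfacet
facet normal -0.295 0.409 -0.864
outer loop
vertex 4.435 0.941 -3.961
vertex 2.848 -0.503 -4.104
vertex 3.317 2.078 -3.041
endloop
endfacet
facet normal 0.738 0.672 0.067
outer loop
vertex 3.317 2.078 -3.041
vertex 5.05 0.086 -2.155
vertex 4.435 0.941 -3.961
endloop
endfacet
facet normal 0.607 -0.618 -0.500
outer loop
vertex 4.435 0.941 -3.961
vertex 3.463 -1.358 -2.299
vertex 2.848 -0.503 -4.104
endloop
endfacet
facet normal 0.607 -0.618 -0.499
outer loop
vertex 5.05 0.086 -2.155
vertex 3.463 -1.358 -2.299
vertex 4.435 0.941 -3.961
endloop
endfacet
facet normal -0.691 0.055 0.721
outer loop
vertex 3.162 4.217 -0.219
vertex 3.346 3.632 0.002
vertex 3.63 4.172 0.233
endloop
endfacet
facet normal -0.456 0.705 0.543
outer loop
vertex 3.162 4.217 -0.219
vertex 3.63 4.172 0.233
vertex 3.693 4.593 -0.261
endloop
endfacet
facet normal -0.579 0.801 -0.153
outer loop
vertex 3.162 4.217 -0.219
vertex 3.693 4.593 -0.261
vertex 3.449 4.314 -0.797
endloop
endfacet
facet normal -0.889 0.210 -0.406
outer loop
vertex 3.162 4.217 -0.219
vertex 3.449 4.314 -0.797
vertex 3.234 3.72 -0.634
endloop
endfacet
facet normal -0.959 -0.251 0.134
outer loop
vertex 3.162 4.217 -0.219
vertex 3.234 3.72 -0.634
vertex 3.346 3.632 0.002
endloop
endfacet
facet normal 0.250 0.721 0.646
outer loop
vertex 3.693 4.593 -0.261
vertex 3.63 4.172 0.233
vertex 4.206 4.24 -0.066
endloop
endfacet
facet normal -0.130 -0.331 0.935
outer loop
vertex 3.63 4.172 0.233
vertex 3.346 3.632 0.002
vertex 3.991 3.646 0.097
endloop
endfacet
facet normal -0.563 -0.826 -0.015
outer loop
vertex 3.346 3.632 0.002
vertex 3.234 3.72 -0.634
vertex 3.747 3.367 -0.439
endloop
endfacet
facet normal -0.452 -0.080 -0.889
outer loop
vertex 3.234 3.72 -0.634
vertex 3.449 4.314 -0.797
vertex 3.81 3.788 -0.933
endloop
endfacet
facet normal 0.052 0.876 -0.479
outer loop
vertex 3.449 4.314 -0.797
vertex 3.693 4.593 -0.261
vertex 4.094 4.328 -0.702
endloop
endfacet
facet normal 0.889 -0.210 0.406
outer loop
vertex 4.278 3.743 -0.481
vertex 4.206 4.24 -0.066
vertex 3.991 3.646 0.097
endloop
endfacet
facet normal 0.579 -0.801 0.153
outer loop
vertex 4.278 3.743 -0.481
vertex 3.991 3.646 0.097
vertex 3.747 3.367 -0.439
endloop
endfacet
facet normal 0.456 -0.705 -0.543
outer loop
vertex 4.278 3.743 -0.481
vertex 3.747 3.367 -0.439
vertex 3.81 3.788 -0.933
endloop
endfacet
facet normal 0.691 -0.055 -0.721
outer loop
vertex 4.278 3.743 -0.481
vertex 3.81 3.788 -0.933
vertex 4.094 4.328 -0.702
endloop
endfacet
facet normal 0.959 0.251 -0.134
outer loop
vertex 4.278 3.743 -0.481
vertex 4.094 4.328 -0.702
vertex 4.206 4.24 -0.066
endloop
endfacet
facet normal 0.452 0.080 0.889
outer loop
vertex 3.991 3.646 0.097
vertex 4.206 4.24 -0.066
vertex 3.63 4.172 0.233
endloop
endfacet
facet normal -0.052 -0.876 0.479
outer loop
vertex 3.747 3.367 -0.439
vertex 3.991 3.646 0.097
vertex 3.346 3.632 0.002
endloop
endfacet
facet normal -0.250 -0.721 -0.646
outer loop
vertex 3.81 3.788 -0.933
vertex 3.747 3.367 -0.439
vertex 3.234 3.72 -0.634
endloop
endfacet
facet normal 0.130 0.331 -0.935
outer loop
vertex 4.094 4.328 -0.702
vertex 3.81 3.788 -0.933
vertex 3.449 4.314 -0.797
endloop
endfacet
facet normal 0.563 0.826 0.015
outer loop
vertex 4.206 4.24 -0.066
vertex 4.094 4.328 -0.702
vertex 3.693 4.593 -0.261
endloop
endfacet
facet normal -0.680 0.438 -0.588
outer loop
vertex 2.798 -3.204 -0.465
vertex 3.13 -1.606 0.341
vertex 3.402 -3.039 -1.04
endloop
endfacet
facet normal -0.182 -0.878 -0.443
outer loop
vertex 4.51 -3.754 -0.081
vertex 2.798 -3.204 -0.465
vertex 3.402 -3.039 -1.04
endloop
endfacet
facet normal -0.679 0.438 -0.589
outer loop
vertex 3.402 -3.039 -1.04
vertex 3.13 -1.606 0.341
vertex 3.734 -1.442 -0.234
endloop
endfacet
facet normal 0.711 0.194 -0.676
outer loop
vertex 3.734 -1.442 -0.234
vertex 4.51 -3.754 -0.081
vertex 3.402 -3.039 -1.04
endloop
endfacet
facet normal -0.711 -0.194 0.677
outer loop
vertex 2.798 -3.204 -0.465
vertex 4.238 -2.321 1.3
vertex 3.13 -1.606 0.341
endloop
endfacet
facet normal -0.183 -0.878 -0.442
outer loop
vertex 3.906 -3.918 0.494
vertex 2.798 -3.204 -0.465
vertex 4.51 -3.754 -0.081
endloop
endfacet
facet normal -0.710 -0.194 0.677
outer loop
vertex 3.906 -3.918 0.494
vertex 4.238 -2.321 1.3
vertex 2.798 -3.204 -0.465
endloop
endfacet
facet normal 0.183 0.878 0.443
outer loop
vertex 3.13 -1.606 0.341
vertex 4.238 -2.321 1.3
vertex 3.734 -1.442 -0.234
endloop
endfacet
facet normal 0.710 0.194 -0.677
outer loop
vertex 4.842 -2.156 0.725
vertex 4.51 -3.754 -0.081
vertex 3.734 -1.442 -0.234
endloop
endfacet
facet normal 0.182 0.878 0.443
outer loop
vertex 3.734 -1.442 -0.234
vertex 4.238 -2.321 1.3
vertex 4.842 -2.156 0.725
endloop
endfacet
facet normal 0.679 -0.438 0.589
outer loop
vertex 4.842 -2.156 0.725
vertex 3.906 -3.918 0.494
vertex 4.51 -3.754 -0.081
endloop
endfacet
facet normal 0.680 -0.438 0.588
outer loop
vertex 4.238 -2.321 1.3
vertex 3.906 -3.918 0.494
vertex 4.842 -2.156 0.725
endloop
endfacet

endsolid
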